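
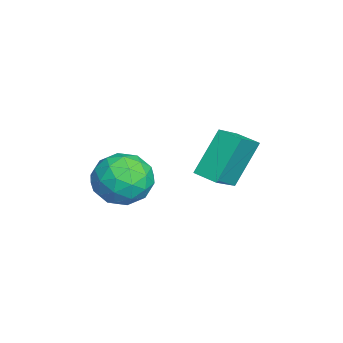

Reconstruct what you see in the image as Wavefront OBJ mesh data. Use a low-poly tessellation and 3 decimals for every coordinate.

v 0.341 3.834 -1.725
v 1.384 3.198 -0.944
v 0.921 4.627 -1.852
v 1.964 3.99 -1.072
v 1.116 2.99 -3.448
v 2.159 2.353 -2.668
v 1.696 3.782 -3.576
v 2.739 3.146 -2.795
v 2.386 0.14 -2.911
v 2.923 1.026 -2.373
v 3.717 -1.046 -2.287
v 4.254 -0.16 -1.749
v 3.221 -0.539 -1.359
v 2.399 0.193 -1.745
v 4.241 -0.213 -2.915
v 3.419 0.519 -3.301
v 4.07 0.807 -2.375
v 3.439 0.606 -1.414
v 3.201 -0.626 -3.246
v 2.57 -0.827 -2.285
v 2.538 0.687 -2.697
v 4.102 -0.707 -1.963
v 3.495 -0.93 -1.734
v 3.81 -0.409 -1.418
v 2.23 0.198 -2.328
v 2.545 0.718 -2.012
v 2.72 -0.202 -1.416
v 4.095 -0.738 -2.648
v 4.41 -0.218 -2.332
v 2.83 0.389 -3.242
v 3.145 0.91 -2.926
v 3.92 0.182 -3.244
v 3.527 1.079 -2.382
v 4.309 0.382 -2.015
v 4.302 0.351 -2.7
v 3.819 0.782 -2.927
v 3.157 0.961 -1.817
v 3.939 0.264 -1.45
v 3.332 0.041 -1.221
v 2.848 0.472 -1.448
v 3.831 0.832 -1.818
v 2.701 -0.284 -3.21
v 3.483 -0.981 -2.843
v 3.792 -0.492 -3.212
v 3.308 -0.061 -3.439
v 2.331 -0.402 -2.645
v 3.113 -1.099 -2.278
v 2.821 -0.802 -1.733
v 2.338 -0.371 -1.96
v 2.809 -0.852 -2.842
f 2 4 1
f 5 2 1
f 1 4 3
f 3 5 1
f 2 8 4
f 6 2 5
f 6 8 2
f 4 8 3
f 7 5 3
f 3 8 7
f 7 6 5
f 8 6 7
f 9 46 25
f 46 20 49
f 25 49 14
f 46 49 25
f 9 25 21
f 25 14 26
f 21 26 10
f 25 26 21
f 9 21 30
f 21 10 31
f 30 31 16
f 21 31 30
f 9 30 42
f 30 16 45
f 42 45 19
f 30 45 42
f 9 42 46
f 42 19 50
f 46 50 20
f 42 50 46
f 10 26 37
f 26 14 40
f 37 40 18
f 26 40 37
f 14 49 27
f 49 20 48
f 27 48 13
f 49 48 27
f 20 50 47
f 50 19 43
f 47 43 11
f 50 43 47
f 19 45 44
f 45 16 32
f 44 32 15
f 45 32 44
f 16 31 36
f 31 10 33
f 36 33 17
f 31 33 36
f 12 38 24
f 38 18 39
f 24 39 13
f 38 39 24
f 12 24 22
f 24 13 23
f 22 23 11
f 24 23 22
f 12 22 29
f 22 11 28
f 29 28 15
f 22 28 29
f 12 29 34
f 29 15 35
f 34 35 17
f 29 35 34
f 12 34 38
f 34 17 41
f 38 41 18
f 34 41 38
f 13 39 27
f 39 18 40
f 27 40 14
f 39 40 27
f 11 23 47
f 23 13 48
f 47 48 20
f 23 48 47
f 15 28 44
f 28 11 43
f 44 43 19
f 28 43 44
f 17 35 36
f 35 15 32
f 36 32 16
f 35 32 36
f 18 41 37
f 41 17 33
f 37 33 10
f 41 33 37



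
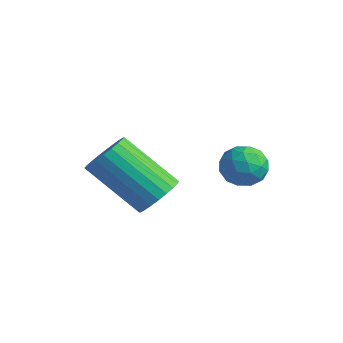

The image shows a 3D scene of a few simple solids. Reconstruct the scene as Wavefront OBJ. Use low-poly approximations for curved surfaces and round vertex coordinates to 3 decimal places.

v -2.263 0.007 -3.904
v -1.896 0.112 -3.337
v -1.504 -0.712 -4.263
v -1.137 -0.607 -3.696
v -1.736 -0.934 -3.66
v -2.205 -0.489 -3.438
v -1.195 -0.111 -4.162
v -1.664 0.334 -3.94
v -1.236 0.039 -3.497
v -1.57 -0.469 -3.186
v -1.83 -0.131 -4.414
v -2.164 -0.639 -4.103
v -2.146 0.123 -3.589
v -1.254 -0.723 -4.011
v -1.606 -0.915 -3.99
v -1.39 -0.853 -3.656
v -2.328 -0.231 -3.648
v -2.112 -0.169 -3.315
v -2.018 -0.784 -3.504
v -1.288 -0.431 -4.285
v -1.072 -0.369 -3.952
v -2.01 0.253 -3.944
v -1.794 0.315 -3.61
v -1.382 0.184 -4.096
v -1.542 0.141 -3.35
v -1.096 -0.281 -3.561
v -1.13 0.01 -3.835
v -1.406 0.272 -3.704
v -1.739 -0.157 -3.167
v -1.293 -0.58 -3.378
v -1.645 -0.772 -3.357
v -1.921 -0.511 -3.226
v -1.351 -0.2 -3.261
v -2.107 -0.02 -4.222
v -1.661 -0.443 -4.433
v -1.479 -0.089 -4.374
v -1.755 0.172 -4.243
v -2.304 -0.319 -4.039
v -1.858 -0.741 -4.25
v -1.994 -0.872 -3.896
v -2.27 -0.61 -3.765
v -2.049 -0.4 -4.339
v -2.348 -2.582 -4.294
v -1.844 -2.78 -3.866
v -3.168 -3.416 -2.599
v -3.672 -3.218 -3.026
v -1.886 -2.527 -3.784
v -3.21 -3.163 -2.517
v -1.999 -2.283 -3.779
v -3.323 -2.919 -2.512
v -2.165 -2.084 -3.852
v -3.489 -2.72 -2.585
v -2.359 -1.961 -3.993
v -3.683 -2.597 -2.726
v -2.551 -1.932 -4.18
v -3.875 -2.569 -2.912
v -2.712 -2.003 -4.383
v -4.036 -2.639 -3.116
v -2.818 -2.161 -4.573
v -4.142 -2.798 -3.306
v -2.852 -2.384 -4.721
v -4.176 -3.02 -3.454
v -2.81 -2.637 -4.803
v -4.134 -3.273 -3.536
v -2.697 -2.881 -4.808
v -4.021 -3.517 -3.541
v -2.531 -3.08 -4.735
v -3.855 -3.716 -3.468
v -2.337 -3.203 -4.594
v -3.661 -3.839 -3.327
v -2.145 -3.231 -4.408
v -3.469 -3.868 -3.14
v -1.984 -3.161 -4.204
v -3.308 -3.797 -2.937
v -1.878 -3.002 -4.014
v -3.202 -3.639 -2.747
f 1 38 17
f 38 12 41
f 17 41 6
f 38 41 17
f 1 17 13
f 17 6 18
f 13 18 2
f 17 18 13
f 1 13 22
f 13 2 23
f 22 23 8
f 13 23 22
f 1 22 34
f 22 8 37
f 34 37 11
f 22 37 34
f 1 34 38
f 34 11 42
f 38 42 12
f 34 42 38
f 2 18 29
f 18 6 32
f 29 32 10
f 18 32 29
f 6 41 19
f 41 12 40
f 19 40 5
f 41 40 19
f 12 42 39
f 42 11 35
f 39 35 3
f 42 35 39
f 11 37 36
f 37 8 24
f 36 24 7
f 37 24 36
f 8 23 28
f 23 2 25
f 28 25 9
f 23 25 28
f 4 30 16
f 30 10 31
f 16 31 5
f 30 31 16
f 4 16 14
f 16 5 15
f 14 15 3
f 16 15 14
f 4 14 21
f 14 3 20
f 21 20 7
f 14 20 21
f 4 21 26
f 21 7 27
f 26 27 9
f 21 27 26
f 4 26 30
f 26 9 33
f 30 33 10
f 26 33 30
f 5 31 19
f 31 10 32
f 19 32 6
f 31 32 19
f 3 15 39
f 15 5 40
f 39 40 12
f 15 40 39
f 7 20 36
f 20 3 35
f 36 35 11
f 20 35 36
f 9 27 28
f 27 7 24
f 28 24 8
f 27 24 28
f 10 33 29
f 33 9 25
f 29 25 2
f 33 25 29
f 44 43 47
f 44 47 45
f 45 47 48
f 45 48 46
f 47 43 49
f 47 49 48
f 48 49 50
f 48 50 46
f 49 43 51
f 49 51 50
f 50 51 52
f 50 52 46
f 51 43 53
f 51 53 52
f 52 53 54
f 52 54 46
f 53 43 55
f 53 55 54
f 54 55 56
f 54 56 46
f 55 43 57
f 55 57 56
f 56 57 58
f 56 58 46
f 57 43 59
f 57 59 58
f 58 59 60
f 58 60 46
f 59 43 61
f 59 61 60
f 60 61 62
f 60 62 46
f 61 43 63
f 61 63 62
f 62 63 64
f 62 64 46
f 63 43 65
f 63 65 64
f 64 65 66
f 64 66 46
f 65 43 67
f 65 67 66
f 66 67 68
f 66 68 46
f 67 43 69
f 67 69 68
f 68 69 70
f 68 70 46
f 69 43 71
f 69 71 70
f 70 71 72
f 70 72 46
f 71 43 73
f 71 73 72
f 72 73 74
f 72 74 46
f 73 43 75
f 73 75 74
f 74 75 76
f 74 76 46
f 75 43 44
f 75 44 76
f 76 44 45
f 76 45 46



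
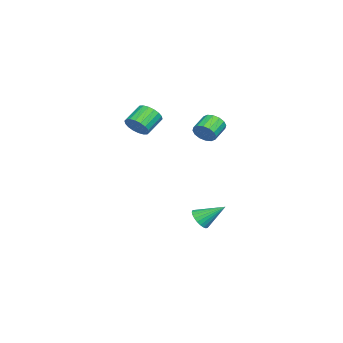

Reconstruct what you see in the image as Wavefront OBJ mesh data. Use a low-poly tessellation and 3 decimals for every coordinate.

v 2.751 -2.088 3.031
v 3.105 -2.371 3.701
v 2.104 -1.875 4.44
v 1.749 -1.592 3.769
v 3.246 -2.041 3.67
v 2.244 -1.545 4.409
v 3.288 -1.72 3.512
v 2.287 -1.223 4.251
v 3.224 -1.472 3.258
v 2.223 -0.975 3.997
v 3.066 -1.346 2.96
v 2.065 -0.849 3.699
v 2.846 -1.367 2.675
v 1.845 -0.87 3.414
v 2.607 -1.531 2.461
v 1.605 -1.034 3.2
v 2.396 -1.805 2.36
v 1.395 -1.309 3.099
v 2.256 -2.135 2.391
v 1.254 -1.639 3.13
v 2.213 -2.457 2.549
v 1.212 -1.96 3.288
v 2.277 -2.705 2.803
v 1.276 -2.208 3.542
v 2.435 -2.831 3.101
v 1.434 -2.334 3.84
v 2.655 -2.81 3.386
v 1.654 -2.313 4.125
v 2.895 -2.646 3.6
v 1.893 -2.149 4.339
v 1.588 1.442 2.43
v 1.792 1.096 3.051
v 0.776 1.432 3.572
v 0.572 1.778 2.95
v 1.928 1.453 3.087
v 0.912 1.788 3.607
v 1.973 1.806 2.946
v 0.957 2.142 3.467
v 1.915 2.062 2.667
v 0.899 2.398 3.188
v 1.769 2.152 2.325
v 0.753 2.488 2.845
v 1.574 2.052 2.01
v 0.558 2.387 2.531
v 1.384 1.788 1.808
v 0.368 2.124 2.329
v 1.248 1.432 1.773
v 0.232 1.767 2.293
v 1.203 1.078 1.913
v 0.187 1.414 2.434
v 1.261 0.822 2.192
v 0.245 1.158 2.713
v 1.407 0.732 2.535
v 0.391 1.068 3.055
v 1.602 0.833 2.849
v 0.586 1.168 3.37
v 1.412 1.175 -4.261
v 1.891 0.856 -3.764
v 1.268 2.585 -3.219
v 2.079 1.005 -3.939
v 2.166 1.179 -4.163
v 2.138 1.353 -4.401
v 1.999 1.499 -4.619
v 1.771 1.596 -4.782
v 1.489 1.629 -4.866
v 1.195 1.593 -4.857
v 0.934 1.493 -4.758
v 0.745 1.345 -4.584
v 0.659 1.17 -4.36
v 0.687 0.997 -4.121
v 0.825 0.85 -3.904
v 1.053 0.753 -3.741
v 1.336 0.72 -3.657
v 1.63 0.756 -3.665
f 2 1 5
f 2 5 3
f 3 5 6
f 3 6 4
f 5 1 7
f 5 7 6
f 6 7 8
f 6 8 4
f 7 1 9
f 7 9 8
f 8 9 10
f 8 10 4
f 9 1 11
f 9 11 10
f 10 11 12
f 10 12 4
f 11 1 13
f 11 13 12
f 12 13 14
f 12 14 4
f 13 1 15
f 13 15 14
f 14 15 16
f 14 16 4
f 15 1 17
f 15 17 16
f 16 17 18
f 16 18 4
f 17 1 19
f 17 19 18
f 18 19 20
f 18 20 4
f 19 1 21
f 19 21 20
f 20 21 22
f 20 22 4
f 21 1 23
f 21 23 22
f 22 23 24
f 22 24 4
f 23 1 25
f 23 25 24
f 24 25 26
f 24 26 4
f 25 1 27
f 25 27 26
f 26 27 28
f 26 28 4
f 27 1 29
f 27 29 28
f 28 29 30
f 28 30 4
f 29 1 2
f 29 2 30
f 30 2 3
f 30 3 4
f 32 31 35
f 32 35 33
f 33 35 36
f 33 36 34
f 35 31 37
f 35 37 36
f 36 37 38
f 36 38 34
f 37 31 39
f 37 39 38
f 38 39 40
f 38 40 34
f 39 31 41
f 39 41 40
f 40 41 42
f 40 42 34
f 41 31 43
f 41 43 42
f 42 43 44
f 42 44 34
f 43 31 45
f 43 45 44
f 44 45 46
f 44 46 34
f 45 31 47
f 45 47 46
f 46 47 48
f 46 48 34
f 47 31 49
f 47 49 48
f 48 49 50
f 48 50 34
f 49 31 51
f 49 51 50
f 50 51 52
f 50 52 34
f 51 31 53
f 51 53 52
f 52 53 54
f 52 54 34
f 53 31 55
f 53 55 54
f 54 55 56
f 54 56 34
f 55 31 32
f 55 32 56
f 56 32 33
f 56 33 34
f 58 57 60
f 58 60 59
f 60 57 61
f 60 61 59
f 61 57 62
f 61 62 59
f 62 57 63
f 62 63 59
f 63 57 64
f 63 64 59
f 64 57 65
f 64 65 59
f 65 57 66
f 65 66 59
f 66 57 67
f 66 67 59
f 67 57 68
f 67 68 59
f 68 57 69
f 68 69 59
f 69 57 70
f 69 70 59
f 70 57 71
f 70 71 59
f 71 57 72
f 71 72 59
f 72 57 73
f 72 73 59
f 73 57 74
f 73 74 59
f 74 57 58
f 74 58 59



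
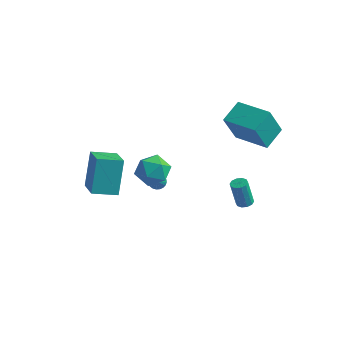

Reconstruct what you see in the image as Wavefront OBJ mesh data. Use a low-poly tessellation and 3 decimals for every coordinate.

v -3.333 -2.558 -1.479
v -3.622 -1.496 0.415
v -2.218 -1.701 -1.789
v -2.507 -0.639 0.105
v -2.113 -3.821 -0.585
v -2.402 -2.759 1.309
v -0.998 -2.964 -0.895
v -1.287 -1.902 0.999
v 3.378 2.832 -4.159
v 3.818 3.042 -4.048
v 3.461 2.959 -2.47
v 3.022 2.748 -2.581
v 3.61 3.268 -4.084
v 3.253 3.185 -2.506
v 3.314 3.327 -4.148
v 2.957 3.244 -2.57
v 3.042 3.197 -4.216
v 2.685 3.114 -2.638
v 2.899 2.927 -4.262
v 2.542 2.844 -2.685
v 2.939 2.621 -4.27
v 2.582 2.538 -2.692
v 3.147 2.395 -4.234
v 2.79 2.312 -2.656
v 3.443 2.336 -4.17
v 3.086 2.253 -2.592
v 3.715 2.466 -4.102
v 3.358 2.383 -2.524
v 3.858 2.736 -4.055
v 3.501 2.653 -2.478
v 2.97 2.367 1.582
v 2.605 1.631 3.405
v 3.121 3.694 2.147
v 2.756 2.958 3.971
v 5.004 2.022 1.849
v 4.639 1.286 3.673
v 5.155 3.349 2.415
v 4.79 2.613 4.238
v -0.309 -0.076 -0.222
v 0.338 -0.685 -0.783
v -0.518 -1.335 0.903
v 0.129 -1.944 0.342
v 0.507 -1.108 0.856
v 0.637 -0.33 0.161
v -0.817 -1.69 -0.041
v -0.687 -0.912 -0.736
v 0.025 -1.683 -0.671
v 0.843 -1.323 -0.117
v -1.023 -0.697 0.237
v -0.205 -0.337 0.791
v -0.847 0.723 -2.62
v -0.564 0.507 -2.971
v -0.173 -0.503 -1.32
v -0.443 0.644 -2.904
v -0.384 0.794 -2.793
v -0.395 0.933 -2.657
v -0.475 1.04 -2.515
v -0.612 1.098 -2.389
v -0.785 1.1 -2.298
v -0.967 1.044 -2.256
v -1.131 0.939 -2.27
v -1.252 0.801 -2.337
v -1.311 0.651 -2.447
v -1.299 0.513 -2.584
v -1.219 0.406 -2.726
v -1.082 0.347 -2.852
v -0.91 0.346 -2.943
v -0.727 0.402 -2.985
f 2 4 1
f 5 2 1
f 1 4 3
f 3 5 1
f 2 8 4
f 6 2 5
f 6 8 2
f 4 8 3
f 7 5 3
f 3 8 7
f 7 6 5
f 8 6 7
f 10 9 13
f 10 13 11
f 11 13 14
f 11 14 12
f 13 9 15
f 13 15 14
f 14 15 16
f 14 16 12
f 15 9 17
f 15 17 16
f 16 17 18
f 16 18 12
f 17 9 19
f 17 19 18
f 18 19 20
f 18 20 12
f 19 9 21
f 19 21 20
f 20 21 22
f 20 22 12
f 21 9 23
f 21 23 22
f 22 23 24
f 22 24 12
f 23 9 25
f 23 25 24
f 24 25 26
f 24 26 12
f 25 9 27
f 25 27 26
f 26 27 28
f 26 28 12
f 27 9 29
f 27 29 28
f 28 29 30
f 28 30 12
f 29 9 10
f 29 10 30
f 30 10 11
f 30 11 12
f 32 34 31
f 35 32 31
f 31 34 33
f 33 35 31
f 32 38 34
f 36 32 35
f 36 38 32
f 34 38 33
f 37 35 33
f 33 38 37
f 37 36 35
f 38 36 37
f 39 50 44
f 39 44 40
f 39 40 46
f 39 46 49
f 39 49 50
f 40 44 48
f 44 50 43
f 50 49 41
f 49 46 45
f 46 40 47
f 42 48 43
f 42 43 41
f 42 41 45
f 42 45 47
f 42 47 48
f 43 48 44
f 41 43 50
f 45 41 49
f 47 45 46
f 48 47 40
f 52 51 54
f 52 54 53
f 54 51 55
f 54 55 53
f 55 51 56
f 55 56 53
f 56 51 57
f 56 57 53
f 57 51 58
f 57 58 53
f 58 51 59
f 58 59 53
f 59 51 60
f 59 60 53
f 60 51 61
f 60 61 53
f 61 51 62
f 61 62 53
f 62 51 63
f 62 63 53
f 63 51 64
f 63 64 53
f 64 51 65
f 64 65 53
f 65 51 66
f 65 66 53
f 66 51 67
f 66 67 53
f 67 51 68
f 67 68 53
f 68 51 52
f 68 52 53



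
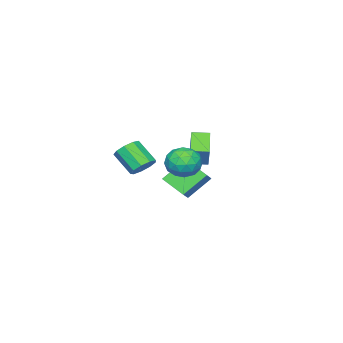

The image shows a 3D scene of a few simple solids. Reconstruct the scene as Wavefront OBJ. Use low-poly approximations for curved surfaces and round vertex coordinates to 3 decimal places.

v -3.819 -0.103 -0.539
v -3.163 0.441 0.827
v -4.441 0.766 -0.586
v -3.786 1.31 0.78
v -2.614 0.71 -1.44
v -1.959 1.254 -0.074
v -3.237 1.579 -1.487
v -2.581 2.123 -0.121
v 4.024 2.434 1.053
v 4.652 2.757 1.489
v 4.524 1.529 2.583
v 3.896 1.206 2.147
v 4.159 2.971 1.671
v 4.031 1.743 2.766
v 3.603 2.934 1.564
v 3.475 1.706 2.659
v 3.243 2.663 1.218
v 3.115 1.434 2.312
v 3.25 2.285 0.794
v 3.122 1.056 1.889
v 3.618 1.976 0.492
v 3.49 0.748 1.586
v 4.177 1.882 0.452
v 4.049 0.654 1.546
v 4.664 2.047 0.693
v 4.536 0.818 1.787
v 4.851 2.392 1.102
v 4.723 1.164 2.197
v -2.831 0.608 -1.476
v -1.879 0.962 -0.781
v -2.782 2.112 -2.309
v -1.831 2.466 -1.614
v -1.609 -0.146 -2.766
v -0.658 0.208 -2.071
v -1.561 1.358 -3.599
v -0.609 1.712 -2.904
v 1.014 3.74 0.581
v 1.311 3.249 -0.386
v 0.229 2.191 1.126
v 0.526 1.7 0.159
v 1.313 1.976 0.915
v 1.798 2.934 0.578
v -0.258 2.506 0.162
v 0.227 3.464 -0.175
v 0.526 2.487 -0.645
v 1.496 2.159 -0.18
v 0.044 3.281 0.92
v 1.014 2.953 1.385
v 1.231 3.631 0.049
v 0.309 1.809 0.691
v 0.771 1.972 1.135
v 0.946 1.683 0.566
v 1.517 3.445 0.616
v 1.692 3.156 0.048
v 1.693 2.408 0.812
v -0.152 2.284 0.692
v 0.023 1.995 0.124
v 0.594 3.757 0.174
v 0.769 3.468 -0.395
v -0.153 3.032 -0.072
v 0.944 2.894 -0.671
v 0.483 1.983 -0.351
v 0.022 2.457 -0.349
v 0.307 3.02 -0.547
v 1.515 2.701 -0.398
v 1.054 1.79 -0.077
v 1.516 1.953 0.367
v 1.801 2.516 0.169
v 1.053 2.253 -0.55
v 0.486 3.65 0.817
v 0.025 2.739 1.138
v -0.261 2.924 0.571
v 0.024 3.487 0.373
v 1.057 3.457 1.091
v 0.596 2.546 1.411
v 1.233 2.42 1.287
v 1.518 2.983 1.089
v 0.487 3.187 1.29
f 2 4 1
f 5 2 1
f 1 4 3
f 3 5 1
f 2 8 4
f 6 2 5
f 6 8 2
f 4 8 3
f 7 5 3
f 3 8 7
f 7 6 5
f 8 6 7
f 10 9 13
f 10 13 11
f 11 13 14
f 11 14 12
f 13 9 15
f 13 15 14
f 14 15 16
f 14 16 12
f 15 9 17
f 15 17 16
f 16 17 18
f 16 18 12
f 17 9 19
f 17 19 18
f 18 19 20
f 18 20 12
f 19 9 21
f 19 21 20
f 20 21 22
f 20 22 12
f 21 9 23
f 21 23 22
f 22 23 24
f 22 24 12
f 23 9 25
f 23 25 24
f 24 25 26
f 24 26 12
f 25 9 27
f 25 27 26
f 26 27 28
f 26 28 12
f 27 9 10
f 27 10 28
f 28 10 11
f 28 11 12
f 30 32 29
f 33 30 29
f 29 32 31
f 31 33 29
f 30 36 32
f 34 30 33
f 34 36 30
f 32 36 31
f 35 33 31
f 31 36 35
f 35 34 33
f 36 34 35
f 37 74 53
f 74 48 77
f 53 77 42
f 74 77 53
f 37 53 49
f 53 42 54
f 49 54 38
f 53 54 49
f 37 49 58
f 49 38 59
f 58 59 44
f 49 59 58
f 37 58 70
f 58 44 73
f 70 73 47
f 58 73 70
f 37 70 74
f 70 47 78
f 74 78 48
f 70 78 74
f 38 54 65
f 54 42 68
f 65 68 46
f 54 68 65
f 42 77 55
f 77 48 76
f 55 76 41
f 77 76 55
f 48 78 75
f 78 47 71
f 75 71 39
f 78 71 75
f 47 73 72
f 73 44 60
f 72 60 43
f 73 60 72
f 44 59 64
f 59 38 61
f 64 61 45
f 59 61 64
f 40 66 52
f 66 46 67
f 52 67 41
f 66 67 52
f 40 52 50
f 52 41 51
f 50 51 39
f 52 51 50
f 40 50 57
f 50 39 56
f 57 56 43
f 50 56 57
f 40 57 62
f 57 43 63
f 62 63 45
f 57 63 62
f 40 62 66
f 62 45 69
f 66 69 46
f 62 69 66
f 41 67 55
f 67 46 68
f 55 68 42
f 67 68 55
f 39 51 75
f 51 41 76
f 75 76 48
f 51 76 75
f 43 56 72
f 56 39 71
f 72 71 47
f 56 71 72
f 45 63 64
f 63 43 60
f 64 60 44
f 63 60 64
f 46 69 65
f 69 45 61
f 65 61 38
f 69 61 65



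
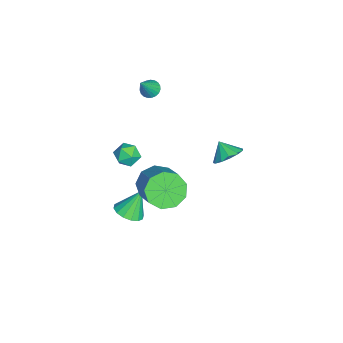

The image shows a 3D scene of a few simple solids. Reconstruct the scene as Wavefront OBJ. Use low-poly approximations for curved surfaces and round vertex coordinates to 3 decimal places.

v 2.949 -0.458 0.29
v 3.399 0.063 -0.542
v 4.962 0.659 0.678
v 4.511 0.138 1.51
v 2.943 0.516 -0.177
v 4.505 1.111 1.042
v 2.489 0.513 0.405
v 4.051 1.108 1.625
v 2.25 0.055 0.934
v 3.813 0.651 2.154
v 2.338 -0.642 1.162
v 3.901 -0.046 2.382
v 2.712 -1.253 0.981
v 4.275 -0.658 2.201
v 3.197 -1.492 0.477
v 4.759 -0.896 1.697
v 3.565 -1.247 -0.114
v 5.128 -0.651 1.106
v 3.645 -0.633 -0.517
v 5.208 -0.037 0.703
v -2.146 -1.284 2.979
v -1.729 -0.947 2.818
v -1.334 -1.696 4.221
v -1.858 -0.804 2.95
v -2.037 -0.745 3.087
v -2.235 -0.779 3.205
v -2.417 -0.9 3.284
v -2.553 -1.088 3.31
v -2.618 -1.309 3.279
v -2.602 -1.526 3.196
v -2.506 -1.701 3.076
v -2.349 -1.804 2.939
v -2.156 -1.817 2.809
v -1.962 -1.738 2.708
v -1.799 -1.58 2.654
v -1.697 -1.371 2.656
v -1.672 -1.147 2.714
v 1.628 -2.06 -3.778
v 2.267 -1.502 -3.825
v 1.172 -1.42 -2.362
v 1.928 -1.304 -4.024
v 1.509 -1.308 -4.157
v 1.121 -1.515 -4.188
v 0.87 -1.867 -4.11
v 0.821 -2.271 -3.943
v 0.989 -2.619 -3.731
v 1.328 -2.817 -3.533
v 1.747 -2.812 -3.4
v 2.135 -2.606 -3.368
v 2.386 -2.254 -3.447
v 2.435 -1.85 -3.614
v -0.25 2.872 -0.469
v 0.113 3.384 0.147
v -0.73 2.348 0.249
v -0.314 3.601 0.02
v -0.721 3.586 -0.263
v -0.978 3.344 -0.611
v -1.005 2.953 -0.914
v -0.791 2.535 -1.076
v -0.406 2.225 -1.045
v 0.029 2.12 -0.831
v 0.375 2.253 -0.502
v 0.523 2.583 -0.163
v 0.425 3.005 0.079
v 0.698 -1.466 0.072
v 1.177 -1.883 0.503
v 0.083 -2.497 -0.243
v 0.562 -2.914 0.188
v 0.064 -2.434 0.521
v 0.444 -1.797 0.716
v 0.816 -2.583 -0.456
v 1.196 -1.946 -0.261
v 1.249 -2.574 0.177
v 0.785 -2.481 0.781
v 0.475 -1.899 -0.521
v 0.011 -1.806 0.083
f 2 1 5
f 2 5 3
f 3 5 6
f 3 6 4
f 5 1 7
f 5 7 6
f 6 7 8
f 6 8 4
f 7 1 9
f 7 9 8
f 8 9 10
f 8 10 4
f 9 1 11
f 9 11 10
f 10 11 12
f 10 12 4
f 11 1 13
f 11 13 12
f 12 13 14
f 12 14 4
f 13 1 15
f 13 15 14
f 14 15 16
f 14 16 4
f 15 1 17
f 15 17 16
f 16 17 18
f 16 18 4
f 17 1 19
f 17 19 18
f 18 19 20
f 18 20 4
f 19 1 2
f 19 2 20
f 20 2 3
f 20 3 4
f 22 21 24
f 22 24 23
f 24 21 25
f 24 25 23
f 25 21 26
f 25 26 23
f 26 21 27
f 26 27 23
f 27 21 28
f 27 28 23
f 28 21 29
f 28 29 23
f 29 21 30
f 29 30 23
f 30 21 31
f 30 31 23
f 31 21 32
f 31 32 23
f 32 21 33
f 32 33 23
f 33 21 34
f 33 34 23
f 34 21 35
f 34 35 23
f 35 21 36
f 35 36 23
f 36 21 37
f 36 37 23
f 37 21 22
f 37 22 23
f 39 38 41
f 39 41 40
f 41 38 42
f 41 42 40
f 42 38 43
f 42 43 40
f 43 38 44
f 43 44 40
f 44 38 45
f 44 45 40
f 45 38 46
f 45 46 40
f 46 38 47
f 46 47 40
f 47 38 48
f 47 48 40
f 48 38 49
f 48 49 40
f 49 38 50
f 49 50 40
f 50 38 51
f 50 51 40
f 51 38 39
f 51 39 40
f 53 52 55
f 53 55 54
f 55 52 56
f 55 56 54
f 56 52 57
f 56 57 54
f 57 52 58
f 57 58 54
f 58 52 59
f 58 59 54
f 59 52 60
f 59 60 54
f 60 52 61
f 60 61 54
f 61 52 62
f 61 62 54
f 62 52 63
f 62 63 54
f 63 52 64
f 63 64 54
f 64 52 53
f 64 53 54
f 65 76 70
f 65 70 66
f 65 66 72
f 65 72 75
f 65 75 76
f 66 70 74
f 70 76 69
f 76 75 67
f 75 72 71
f 72 66 73
f 68 74 69
f 68 69 67
f 68 67 71
f 68 71 73
f 68 73 74
f 69 74 70
f 67 69 76
f 71 67 75
f 73 71 72
f 74 73 66



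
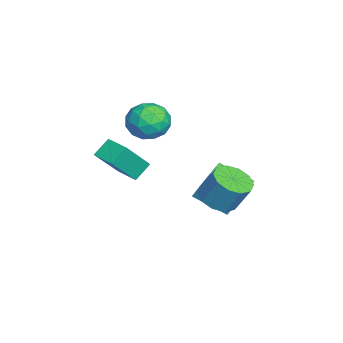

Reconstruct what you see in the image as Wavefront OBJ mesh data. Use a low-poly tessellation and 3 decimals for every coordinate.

v 0.933 -2.584 1.565
v 1.831 -3.611 3.2
v 1.919 -1.692 1.583
v 2.818 -2.719 3.219
v 1.522 -3.221 0.841
v 2.421 -4.248 2.477
v 2.509 -2.329 0.86
v 3.407 -3.356 2.495
v 1.758 1.456 -0.762
v 2.687 1.792 -1.117
v 2.991 2.52 0.367
v 2.062 2.184 0.722
v 2.245 2.248 -1.25
v 2.549 2.976 0.234
v 1.617 2.402 -1.196
v 1.921 3.129 0.287
v 1.042 2.194 -0.977
v 1.346 2.921 0.507
v 0.742 1.704 -0.675
v 1.045 2.432 0.808
v 0.829 1.12 -0.407
v 1.133 1.848 1.077
v 1.271 0.664 -0.274
v 1.575 1.392 1.21
v 1.899 0.511 -0.327
v 2.203 1.238 1.156
v 2.474 0.719 -0.547
v 2.778 1.446 0.937
v 2.775 1.208 -0.848
v 3.078 1.936 0.635
v -1.963 0.582 -2.283
v -1.571 1.475 -0.411
v -1.434 2.297 -3.211
v -1.041 3.189 -1.339
v -0.799 0.191 -2.341
v -0.406 1.083 -0.469
v -0.269 1.905 -3.269
v 0.123 2.798 -1.397
v 0.325 -0.802 3.249
v 1.122 -1.168 4.003
v -0.382 -2.532 3.157
v 0.415 -2.898 3.911
v -0.427 -2.186 4.26
v 0.01 -1.117 4.317
v 0.73 -2.583 2.843
v 1.167 -1.514 2.9
v 1.373 -2.268 3.752
v 0.657 -2.023 4.628
v 0.083 -1.677 2.532
v -0.633 -1.432 3.408
v 0.785 -0.833 3.634
v -0.045 -2.867 3.526
v -0.54 -2.449 3.731
v -0.072 -2.664 4.174
v 0.132 -0.803 3.818
v 0.6 -1.018 4.262
v -0.31 -1.617 4.412
v 0.14 -2.682 2.898
v 0.608 -2.897 3.342
v 0.812 -1.036 2.986
v 1.28 -1.251 3.429
v 1.05 -2.083 2.748
v 1.401 -1.695 3.93
v 0.986 -2.712 3.876
v 1.171 -2.527 3.248
v 1.428 -1.898 3.282
v 0.981 -1.551 4.444
v 0.566 -2.568 4.39
v 0.071 -2.149 4.595
v 0.327 -1.521 4.629
v 1.128 -2.198 4.297
v 0.174 -1.132 2.77
v -0.241 -2.149 2.716
v 0.413 -2.179 2.531
v 0.669 -1.551 2.565
v -0.246 -0.988 3.284
v -0.661 -2.005 3.23
v -0.688 -1.802 3.878
v -0.431 -1.173 3.912
v -0.388 -1.502 2.863
f 2 4 1
f 5 2 1
f 1 4 3
f 3 5 1
f 2 8 4
f 6 2 5
f 6 8 2
f 4 8 3
f 7 5 3
f 3 8 7
f 7 6 5
f 8 6 7
f 10 9 13
f 10 13 11
f 11 13 14
f 11 14 12
f 13 9 15
f 13 15 14
f 14 15 16
f 14 16 12
f 15 9 17
f 15 17 16
f 16 17 18
f 16 18 12
f 17 9 19
f 17 19 18
f 18 19 20
f 18 20 12
f 19 9 21
f 19 21 20
f 20 21 22
f 20 22 12
f 21 9 23
f 21 23 22
f 22 23 24
f 22 24 12
f 23 9 25
f 23 25 24
f 24 25 26
f 24 26 12
f 25 9 27
f 25 27 26
f 26 27 28
f 26 28 12
f 27 9 29
f 27 29 28
f 28 29 30
f 28 30 12
f 29 9 10
f 29 10 30
f 30 10 11
f 30 11 12
f 32 34 31
f 35 32 31
f 31 34 33
f 33 35 31
f 32 38 34
f 36 32 35
f 36 38 32
f 34 38 33
f 37 35 33
f 33 38 37
f 37 36 35
f 38 36 37
f 39 76 55
f 76 50 79
f 55 79 44
f 76 79 55
f 39 55 51
f 55 44 56
f 51 56 40
f 55 56 51
f 39 51 60
f 51 40 61
f 60 61 46
f 51 61 60
f 39 60 72
f 60 46 75
f 72 75 49
f 60 75 72
f 39 72 76
f 72 49 80
f 76 80 50
f 72 80 76
f 40 56 67
f 56 44 70
f 67 70 48
f 56 70 67
f 44 79 57
f 79 50 78
f 57 78 43
f 79 78 57
f 50 80 77
f 80 49 73
f 77 73 41
f 80 73 77
f 49 75 74
f 75 46 62
f 74 62 45
f 75 62 74
f 46 61 66
f 61 40 63
f 66 63 47
f 61 63 66
f 42 68 54
f 68 48 69
f 54 69 43
f 68 69 54
f 42 54 52
f 54 43 53
f 52 53 41
f 54 53 52
f 42 52 59
f 52 41 58
f 59 58 45
f 52 58 59
f 42 59 64
f 59 45 65
f 64 65 47
f 59 65 64
f 42 64 68
f 64 47 71
f 68 71 48
f 64 71 68
f 43 69 57
f 69 48 70
f 57 70 44
f 69 70 57
f 41 53 77
f 53 43 78
f 77 78 50
f 53 78 77
f 45 58 74
f 58 41 73
f 74 73 49
f 58 73 74
f 47 65 66
f 65 45 62
f 66 62 46
f 65 62 66
f 48 71 67
f 71 47 63
f 67 63 40
f 71 63 67



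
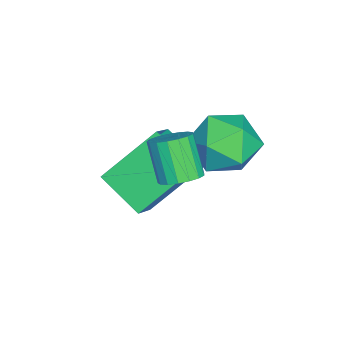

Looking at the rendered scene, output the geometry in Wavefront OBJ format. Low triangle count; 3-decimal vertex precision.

v -0.434 1.028 -2.643
v -1.043 -0.131 -1.976
v 0.317 0.935 -2.119
v -0.293 -0.225 -1.452
v 0.393 -0.215 -4.048
v -0.217 -1.375 -3.381
v 1.143 -0.309 -3.524
v 0.534 -1.468 -2.857
v 1.741 0.963 -1.235
v 2.147 0.551 -1.192
v 1.605 0.125 -0.161
v 1.199 0.537 -0.205
v 2.253 0.763 -1.049
v 1.711 0.338 -0.018
v 2.241 1.022 -0.948
v 1.699 0.597 0.083
v 2.115 1.267 -0.913
v 1.573 0.841 0.118
v 1.904 1.442 -0.952
v 1.361 1.017 0.079
v 1.655 1.507 -1.056
v 1.112 1.082 -0.025
v 1.425 1.448 -1.201
v 0.883 1.023 -0.17
v 1.269 1.277 -1.354
v 0.726 0.852 -0.323
v 1.22 1.035 -1.48
v 0.678 0.609 -0.449
v 1.291 0.776 -1.549
v 0.749 0.35 -0.519
v 1.465 0.559 -1.547
v 0.923 0.134 -0.516
v 1.702 0.435 -1.474
v 1.16 0.01 -0.443
v 1.948 0.432 -1.345
v 1.406 0.007 -0.314
v -0.577 2.488 -1.568
v -0.18 2.027 -0.737
v -0.56 1.033 -2.383
v -0.163 0.572 -1.552
v -1.134 0.916 -1.536
v -1.145 1.815 -1.032
v 0.405 1.245 -2.088
v 0.394 2.144 -1.584
v 0.427 1.258 -1.058
v -0.524 1.055 -0.717
v -0.216 2.005 -2.403
v -1.167 1.802 -2.062
f 2 4 1
f 5 2 1
f 1 4 3
f 3 5 1
f 2 8 4
f 6 2 5
f 6 8 2
f 4 8 3
f 7 5 3
f 3 8 7
f 7 6 5
f 8 6 7
f 10 9 13
f 10 13 11
f 11 13 14
f 11 14 12
f 13 9 15
f 13 15 14
f 14 15 16
f 14 16 12
f 15 9 17
f 15 17 16
f 16 17 18
f 16 18 12
f 17 9 19
f 17 19 18
f 18 19 20
f 18 20 12
f 19 9 21
f 19 21 20
f 20 21 22
f 20 22 12
f 21 9 23
f 21 23 22
f 22 23 24
f 22 24 12
f 23 9 25
f 23 25 24
f 24 25 26
f 24 26 12
f 25 9 27
f 25 27 26
f 26 27 28
f 26 28 12
f 27 9 29
f 27 29 28
f 28 29 30
f 28 30 12
f 29 9 31
f 29 31 30
f 30 31 32
f 30 32 12
f 31 9 33
f 31 33 32
f 32 33 34
f 32 34 12
f 33 9 35
f 33 35 34
f 34 35 36
f 34 36 12
f 35 9 10
f 35 10 36
f 36 10 11
f 36 11 12
f 37 48 42
f 37 42 38
f 37 38 44
f 37 44 47
f 37 47 48
f 38 42 46
f 42 48 41
f 48 47 39
f 47 44 43
f 44 38 45
f 40 46 41
f 40 41 39
f 40 39 43
f 40 43 45
f 40 45 46
f 41 46 42
f 39 41 48
f 43 39 47
f 45 43 44
f 46 45 38



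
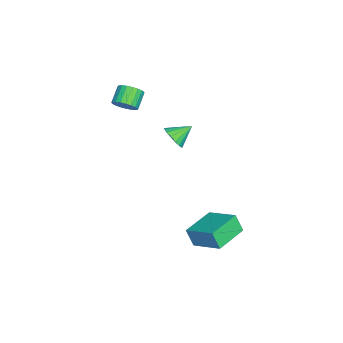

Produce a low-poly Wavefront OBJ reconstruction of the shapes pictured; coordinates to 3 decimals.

v 0.899 0.234 2.016
v 1.212 -0.04 2.664
v 0.321 1.106 2.664
v 1.456 0.209 2.547
v 1.573 0.464 2.308
v 1.536 0.667 2.002
v 1.352 0.77 1.699
v 1.065 0.75 1.469
v 0.739 0.612 1.365
v 0.45 0.388 1.409
v 0.264 0.128 1.593
v 0.223 -0.107 1.874
v 0.337 -0.265 2.187
v 0.58 -0.308 2.461
v 0.895 -0.226 2.633
v 2.051 2.81 -3.923
v 1.887 2.369 -2.907
v 2.878 4.336 -3.128
v 2.715 3.896 -2.112
v 3.785 1.924 -4.028
v 3.622 1.484 -3.012
v 4.613 3.451 -3.233
v 4.449 3.01 -2.217
v -0.045 -2.539 3.387
v 0.375 -2.657 3.972
v -0.514 -2.518 4.638
v -0.935 -2.401 4.053
v 0.397 -2.356 3.938
v -0.493 -2.217 4.605
v 0.342 -2.087 3.809
v -0.548 -1.948 4.476
v 0.22 -1.896 3.607
v -0.669 -1.757 4.273
v 0.052 -1.816 3.367
v -0.837 -1.678 4.033
v -0.132 -1.862 3.13
v -1.021 -1.723 3.797
v -0.302 -2.024 2.938
v -1.191 -1.885 3.604
v -0.427 -2.276 2.823
v -1.316 -2.137 3.489
v -0.486 -2.573 2.806
v -1.375 -2.434 3.472
v -0.469 -2.864 2.889
v -1.358 -2.726 3.556
v -0.379 -3.1 3.058
v -1.268 -2.961 3.725
v -0.231 -3.238 3.284
v -1.12 -3.099 3.951
v -0.051 -3.255 3.528
v -0.94 -3.117 4.195
v 0.13 -3.149 3.748
v -0.759 -3.011 4.414
v 0.281 -2.938 3.904
v -0.609 -2.799 4.571
f 2 1 4
f 2 4 3
f 4 1 5
f 4 5 3
f 5 1 6
f 5 6 3
f 6 1 7
f 6 7 3
f 7 1 8
f 7 8 3
f 8 1 9
f 8 9 3
f 9 1 10
f 9 10 3
f 10 1 11
f 10 11 3
f 11 1 12
f 11 12 3
f 12 1 13
f 12 13 3
f 13 1 14
f 13 14 3
f 14 1 15
f 14 15 3
f 15 1 2
f 15 2 3
f 17 19 16
f 20 17 16
f 16 19 18
f 18 20 16
f 17 23 19
f 21 17 20
f 21 23 17
f 19 23 18
f 22 20 18
f 18 23 22
f 22 21 20
f 23 21 22
f 25 24 28
f 25 28 26
f 26 28 29
f 26 29 27
f 28 24 30
f 28 30 29
f 29 30 31
f 29 31 27
f 30 24 32
f 30 32 31
f 31 32 33
f 31 33 27
f 32 24 34
f 32 34 33
f 33 34 35
f 33 35 27
f 34 24 36
f 34 36 35
f 35 36 37
f 35 37 27
f 36 24 38
f 36 38 37
f 37 38 39
f 37 39 27
f 38 24 40
f 38 40 39
f 39 40 41
f 39 41 27
f 40 24 42
f 40 42 41
f 41 42 43
f 41 43 27
f 42 24 44
f 42 44 43
f 43 44 45
f 43 45 27
f 44 24 46
f 44 46 45
f 45 46 47
f 45 47 27
f 46 24 48
f 46 48 47
f 47 48 49
f 47 49 27
f 48 24 50
f 48 50 49
f 49 50 51
f 49 51 27
f 50 24 52
f 50 52 51
f 51 52 53
f 51 53 27
f 52 24 54
f 52 54 53
f 53 54 55
f 53 55 27
f 54 24 25
f 54 25 55
f 55 25 26
f 55 26 27



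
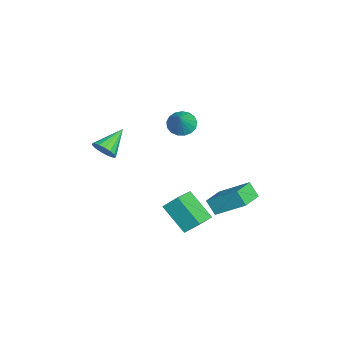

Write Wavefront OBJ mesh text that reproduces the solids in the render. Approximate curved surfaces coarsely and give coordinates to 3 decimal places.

v -0.553 -0.605 -3.043
v -0.407 0.15 -2.229
v -1.688 0.021 -3.42
v -1.542 0.776 -2.606
v 0.462 0.504 -4.254
v 0.608 1.259 -3.44
v -0.673 1.13 -4.631
v -0.527 1.885 -3.817
v -1.881 1.583 -3.598
v -1.285 3.122 -2.383
v -3.132 2.256 -3.836
v -2.536 3.795 -2.621
v -1.484 2.045 -4.379
v -0.888 3.584 -3.164
v -2.735 2.718 -4.617
v -2.139 4.257 -3.402
v -1.574 0.342 2.516
v -1.174 -0.181 2.117
v -0.666 0.238 3.564
v -1.023 0.14 2.018
v -0.998 0.508 2.033
v -1.105 0.837 2.159
v -1.319 1.053 2.367
v -1.592 1.107 2.609
v -1.861 0.985 2.829
v -2.064 0.716 2.979
v -2.155 0.361 3.022
v -2.112 0.002 2.949
v -1.947 -0.279 2.778
v -1.696 -0.417 2.546
v -1.417 -0.382 2.308
v -1.346 -3.533 0.599
v -1.046 -3.75 1.228
v -2.454 -2.627 1.441
v -0.87 -3.459 1.147
v -0.803 -3.185 0.941
v -0.86 -2.991 0.656
v -1.029 -2.921 0.359
v -1.27 -2.99 0.116
v -1.529 -3.184 -0.016
v -1.746 -3.458 -0.007
v -1.871 -3.749 0.141
v -1.876 -3.99 0.393
v -1.76 -4.127 0.693
v -1.549 -4.127 0.971
v -1.291 -3.991 1.164
f 2 4 1
f 5 2 1
f 1 4 3
f 3 5 1
f 2 8 4
f 6 2 5
f 6 8 2
f 4 8 3
f 7 5 3
f 3 8 7
f 7 6 5
f 8 6 7
f 10 12 9
f 13 10 9
f 9 12 11
f 11 13 9
f 10 16 12
f 14 10 13
f 14 16 10
f 12 16 11
f 15 13 11
f 11 16 15
f 15 14 13
f 16 14 15
f 18 17 20
f 18 20 19
f 20 17 21
f 20 21 19
f 21 17 22
f 21 22 19
f 22 17 23
f 22 23 19
f 23 17 24
f 23 24 19
f 24 17 25
f 24 25 19
f 25 17 26
f 25 26 19
f 26 17 27
f 26 27 19
f 27 17 28
f 27 28 19
f 28 17 29
f 28 29 19
f 29 17 30
f 29 30 19
f 30 17 31
f 30 31 19
f 31 17 18
f 31 18 19
f 33 32 35
f 33 35 34
f 35 32 36
f 35 36 34
f 36 32 37
f 36 37 34
f 37 32 38
f 37 38 34
f 38 32 39
f 38 39 34
f 39 32 40
f 39 40 34
f 40 32 41
f 40 41 34
f 41 32 42
f 41 42 34
f 42 32 43
f 42 43 34
f 43 32 44
f 43 44 34
f 44 32 45
f 44 45 34
f 45 32 46
f 45 46 34
f 46 32 33
f 46 33 34



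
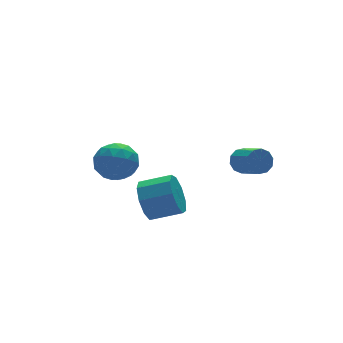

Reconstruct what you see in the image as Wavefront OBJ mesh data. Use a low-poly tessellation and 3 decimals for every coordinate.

v -2.74 2.659 -3.423
v -2.089 1.77 -3.198
v -4.211 1.71 -2.922
v -3.56 0.821 -2.697
v -3.501 1.739 -2.049
v -2.592 2.325 -2.359
v -3.708 1.155 -3.761
v -2.799 1.741 -4.071
v -2.687 0.84 -3.407
v -2.559 1.201 -2.349
v -3.741 2.279 -3.771
v -3.613 2.64 -2.713
v -2.286 2.298 -3.355
v -4.014 1.182 -2.765
v -3.98 1.722 -2.384
v -3.597 1.199 -2.252
v -2.581 2.624 -2.861
v -2.199 2.102 -2.729
v -3.028 2.083 -2.054
v -4.101 1.378 -3.391
v -3.719 0.856 -3.259
v -2.703 2.281 -3.868
v -2.32 1.758 -3.736
v -3.272 1.397 -4.066
v -2.255 1.228 -3.345
v -3.119 0.67 -3.051
v -3.206 0.867 -3.676
v -2.672 1.212 -3.858
v -2.179 1.441 -2.724
v -3.043 0.883 -2.429
v -3.009 1.422 -2.048
v -2.475 1.767 -2.23
v -2.531 0.894 -2.846
v -3.257 2.597 -3.691
v -4.121 2.039 -3.396
v -3.825 1.713 -3.89
v -3.291 2.058 -4.072
v -3.181 2.81 -3.069
v -4.045 2.252 -2.775
v -3.628 2.268 -2.262
v -3.094 2.613 -2.444
v -3.769 2.586 -3.274
v 1.017 -2.396 -1.997
v 1.272 -2.078 -1.441
v 1.378 -3.346 -0.766
v 1.123 -3.664 -1.323
v 0.847 -2.093 -1.401
v 0.954 -3.361 -0.726
v 0.488 -2.224 -1.59
v 0.594 -3.491 -0.915
v 0.33 -2.42 -1.934
v 0.437 -3.688 -1.259
v 0.435 -2.607 -2.302
v 0.541 -3.875 -1.627
v 0.762 -2.714 -2.554
v 0.868 -3.982 -1.879
v 1.186 -2.699 -2.594
v 1.293 -3.967 -1.919
v 1.546 -2.569 -2.405
v 1.652 -3.836 -1.73
v 1.703 -2.372 -2.061
v 1.81 -3.64 -1.386
v 1.599 -2.185 -1.693
v 1.705 -3.453 -1.018
v -4.275 -2.997 -2.429
v -3.721 -2.675 -3.26
v -2.53 -3.441 -2.763
v -3.085 -3.763 -1.931
v -3.646 -2.208 -2.719
v -2.456 -2.974 -2.222
v -3.866 -2.111 -2.043
v -2.676 -2.876 -1.546
v -4.277 -2.428 -1.547
v -3.087 -3.193 -1.049
v -4.687 -3.011 -1.463
v -3.497 -3.777 -0.966
v -4.905 -3.588 -1.831
v -3.715 -4.354 -1.334
v -4.828 -3.889 -2.479
v -3.637 -4.654 -1.982
v -4.492 -3.772 -3.103
v -3.302 -4.538 -2.606
v -4.055 -3.293 -3.412
v -2.864 -4.059 -2.915
f 1 38 17
f 38 12 41
f 17 41 6
f 38 41 17
f 1 17 13
f 17 6 18
f 13 18 2
f 17 18 13
f 1 13 22
f 13 2 23
f 22 23 8
f 13 23 22
f 1 22 34
f 22 8 37
f 34 37 11
f 22 37 34
f 1 34 38
f 34 11 42
f 38 42 12
f 34 42 38
f 2 18 29
f 18 6 32
f 29 32 10
f 18 32 29
f 6 41 19
f 41 12 40
f 19 40 5
f 41 40 19
f 12 42 39
f 42 11 35
f 39 35 3
f 42 35 39
f 11 37 36
f 37 8 24
f 36 24 7
f 37 24 36
f 8 23 28
f 23 2 25
f 28 25 9
f 23 25 28
f 4 30 16
f 30 10 31
f 16 31 5
f 30 31 16
f 4 16 14
f 16 5 15
f 14 15 3
f 16 15 14
f 4 14 21
f 14 3 20
f 21 20 7
f 14 20 21
f 4 21 26
f 21 7 27
f 26 27 9
f 21 27 26
f 4 26 30
f 26 9 33
f 30 33 10
f 26 33 30
f 5 31 19
f 31 10 32
f 19 32 6
f 31 32 19
f 3 15 39
f 15 5 40
f 39 40 12
f 15 40 39
f 7 20 36
f 20 3 35
f 36 35 11
f 20 35 36
f 9 27 28
f 27 7 24
f 28 24 8
f 27 24 28
f 10 33 29
f 33 9 25
f 29 25 2
f 33 25 29
f 44 43 47
f 44 47 45
f 45 47 48
f 45 48 46
f 47 43 49
f 47 49 48
f 48 49 50
f 48 50 46
f 49 43 51
f 49 51 50
f 50 51 52
f 50 52 46
f 51 43 53
f 51 53 52
f 52 53 54
f 52 54 46
f 53 43 55
f 53 55 54
f 54 55 56
f 54 56 46
f 55 43 57
f 55 57 56
f 56 57 58
f 56 58 46
f 57 43 59
f 57 59 58
f 58 59 60
f 58 60 46
f 59 43 61
f 59 61 60
f 60 61 62
f 60 62 46
f 61 43 63
f 61 63 62
f 62 63 64
f 62 64 46
f 63 43 44
f 63 44 64
f 64 44 45
f 64 45 46
f 66 65 69
f 66 69 67
f 67 69 70
f 67 70 68
f 69 65 71
f 69 71 70
f 70 71 72
f 70 72 68
f 71 65 73
f 71 73 72
f 72 73 74
f 72 74 68
f 73 65 75
f 73 75 74
f 74 75 76
f 74 76 68
f 75 65 77
f 75 77 76
f 76 77 78
f 76 78 68
f 77 65 79
f 77 79 78
f 78 79 80
f 78 80 68
f 79 65 81
f 79 81 80
f 80 81 82
f 80 82 68
f 81 65 83
f 81 83 82
f 82 83 84
f 82 84 68
f 83 65 66
f 83 66 84
f 84 66 67
f 84 67 68



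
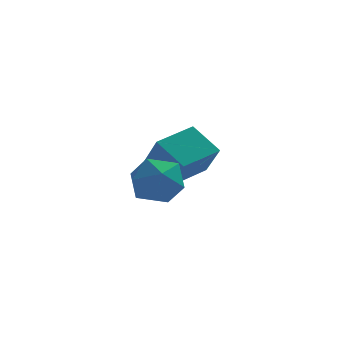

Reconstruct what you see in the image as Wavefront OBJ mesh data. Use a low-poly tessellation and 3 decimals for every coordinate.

v -0.601 -0.371 2.732
v 0.505 0.089 3.094
v 0.315 -2.049 2.066
v 1.421 -1.589 2.428
v 0.572 -1.926 3.284
v 0.006 -0.889 3.696
v 0.814 -1.071 1.464
v 0.248 -0.034 1.876
v 1.379 -0.344 2.311
v 1.23 -0.872 3.436
v -0.41 -1.088 1.724
v -0.559 -1.616 2.849
v 1.503 1.305 2.492
v 0.46 2.219 3.526
v 1.016 2.41 1.025
v -0.027 3.324 2.059
v 3.007 2.536 2.921
v 1.964 3.45 3.955
v 2.52 3.641 1.454
v 1.477 4.555 2.488
f 1 12 6
f 1 6 2
f 1 2 8
f 1 8 11
f 1 11 12
f 2 6 10
f 6 12 5
f 12 11 3
f 11 8 7
f 8 2 9
f 4 10 5
f 4 5 3
f 4 3 7
f 4 7 9
f 4 9 10
f 5 10 6
f 3 5 12
f 7 3 11
f 9 7 8
f 10 9 2
f 14 16 13
f 17 14 13
f 13 16 15
f 15 17 13
f 14 20 16
f 18 14 17
f 18 20 14
f 16 20 15
f 19 17 15
f 15 20 19
f 19 18 17
f 20 18 19



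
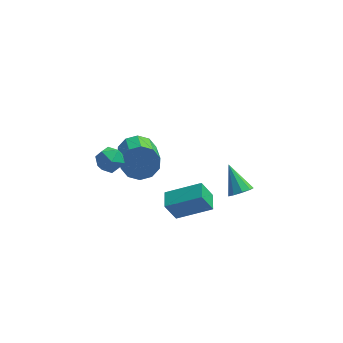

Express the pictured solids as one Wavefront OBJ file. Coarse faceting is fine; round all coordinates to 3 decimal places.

v 3.127 -3.007 1.457
v 3.622 -2.579 1.316
v 2.513 -1.933 2.563
v 3.264 -2.501 1.041
v 2.842 -2.66 0.961
v 2.553 -2.982 1.113
v 2.533 -3.316 1.426
v 2.791 -3.505 1.754
v 3.207 -3.462 1.943
v 3.585 -3.206 1.905
v 3.749 -2.857 1.657
v -0.021 -2.856 -1.147
v -0.584 -2.961 -0.002
v -0.057 -1.859 -1.074
v -0.62 -1.964 0.071
v 1.8 -2.856 -0.251
v 1.237 -2.961 0.894
v 1.764 -1.859 -0.178
v 1.201 -1.964 0.967
v -2.379 4.534 -3.672
v -1.734 5.028 -2.959
v -1.436 3.219 -1.976
v -2.081 2.726 -2.688
v -2.358 5.053 -2.724
v -2.06 3.244 -1.741
v -2.99 4.88 -2.851
v -2.692 3.071 -1.868
v -3.389 4.575 -3.291
v -3.091 2.766 -2.308
v -3.402 4.254 -3.876
v -3.104 2.446 -2.893
v -3.024 4.041 -4.384
v -2.726 2.232 -3.401
v -2.4 4.016 -4.619
v -2.102 2.207 -3.636
v -1.768 4.189 -4.492
v -1.47 2.38 -3.509
v -1.369 4.494 -4.052
v -1.071 2.685 -3.069
v -1.356 4.814 -3.467
v -1.058 3.006 -2.484
v -3.44 -1.046 1.905
v -2.733 -1.106 2.337
v -3.887 -2.174 2.483
v -3.18 -2.234 2.915
v -3.721 -1.626 3.084
v -3.444 -0.929 2.728
v -3.176 -2.351 2.092
v -2.899 -1.654 1.736
v -2.57 -1.912 2.453
v -2.907 -1.464 3.066
v -3.713 -1.816 1.754
v -4.05 -1.368 2.367
f 2 1 4
f 2 4 3
f 4 1 5
f 4 5 3
f 5 1 6
f 5 6 3
f 6 1 7
f 6 7 3
f 7 1 8
f 7 8 3
f 8 1 9
f 8 9 3
f 9 1 10
f 9 10 3
f 10 1 11
f 10 11 3
f 11 1 2
f 11 2 3
f 13 15 12
f 16 13 12
f 12 15 14
f 14 16 12
f 13 19 15
f 17 13 16
f 17 19 13
f 15 19 14
f 18 16 14
f 14 19 18
f 18 17 16
f 19 17 18
f 21 20 24
f 21 24 22
f 22 24 25
f 22 25 23
f 24 20 26
f 24 26 25
f 25 26 27
f 25 27 23
f 26 20 28
f 26 28 27
f 27 28 29
f 27 29 23
f 28 20 30
f 28 30 29
f 29 30 31
f 29 31 23
f 30 20 32
f 30 32 31
f 31 32 33
f 31 33 23
f 32 20 34
f 32 34 33
f 33 34 35
f 33 35 23
f 34 20 36
f 34 36 35
f 35 36 37
f 35 37 23
f 36 20 38
f 36 38 37
f 37 38 39
f 37 39 23
f 38 20 40
f 38 40 39
f 39 40 41
f 39 41 23
f 40 20 21
f 40 21 41
f 41 21 22
f 41 22 23
f 42 53 47
f 42 47 43
f 42 43 49
f 42 49 52
f 42 52 53
f 43 47 51
f 47 53 46
f 53 52 44
f 52 49 48
f 49 43 50
f 45 51 46
f 45 46 44
f 45 44 48
f 45 48 50
f 45 50 51
f 46 51 47
f 44 46 53
f 48 44 52
f 50 48 49
f 51 50 43



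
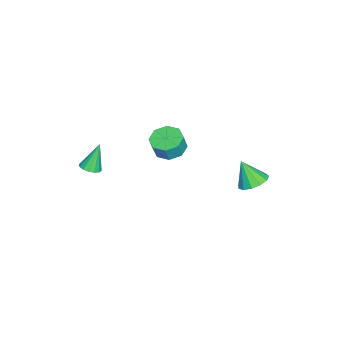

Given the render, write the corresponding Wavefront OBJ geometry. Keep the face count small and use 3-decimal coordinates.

v -1.304 -0.77 0.239
v -0.79 0.062 0.173
v -0.462 -0.059 1.216
v -0.976 -0.89 1.281
v -1.493 0.177 0.408
v -1.165 0.056 1.451
v -2.085 -0.262 0.543
v -1.757 -0.383 1.586
v -2.22 -0.999 0.5
v -1.892 -1.12 1.543
v -1.818 -1.601 0.304
v -1.49 -1.722 1.347
v -1.115 -1.716 0.069
v -0.787 -1.837 1.112
v -0.523 -1.277 -0.066
v -0.195 -1.398 0.977
v -0.388 -0.54 -0.023
v -0.06 -0.661 1.02
v 3.553 -3.691 1.862
v 4.03 -3.288 1.947
v 2.967 -3.329 3.438
v 3.79 -3.109 1.817
v 3.487 -3.086 1.699
v 3.202 -3.225 1.624
v 3.01 -3.488 1.614
v 2.964 -3.806 1.67
v 3.076 -4.093 1.777
v 3.315 -4.273 1.907
v 3.618 -4.296 2.025
v 3.904 -4.157 2.099
v 4.095 -3.893 2.11
v 4.141 -3.575 2.054
v -1.53 3.965 -1.755
v -0.629 4.111 -1.532
v -1.75 3.175 -0.345
v -0.899 4.525 -1.342
v -1.369 4.762 -1.283
v -1.89 4.745 -1.374
v -2.298 4.48 -1.585
v -2.461 4.052 -1.851
v -2.329 3.596 -2.085
v -1.943 3.257 -2.215
v -1.427 3.143 -2.199
v -0.943 3.289 -2.041
v -0.645 3.65 -1.793
f 2 1 5
f 2 5 3
f 3 5 6
f 3 6 4
f 5 1 7
f 5 7 6
f 6 7 8
f 6 8 4
f 7 1 9
f 7 9 8
f 8 9 10
f 8 10 4
f 9 1 11
f 9 11 10
f 10 11 12
f 10 12 4
f 11 1 13
f 11 13 12
f 12 13 14
f 12 14 4
f 13 1 15
f 13 15 14
f 14 15 16
f 14 16 4
f 15 1 17
f 15 17 16
f 16 17 18
f 16 18 4
f 17 1 2
f 17 2 18
f 18 2 3
f 18 3 4
f 20 19 22
f 20 22 21
f 22 19 23
f 22 23 21
f 23 19 24
f 23 24 21
f 24 19 25
f 24 25 21
f 25 19 26
f 25 26 21
f 26 19 27
f 26 27 21
f 27 19 28
f 27 28 21
f 28 19 29
f 28 29 21
f 29 19 30
f 29 30 21
f 30 19 31
f 30 31 21
f 31 19 32
f 31 32 21
f 32 19 20
f 32 20 21
f 34 33 36
f 34 36 35
f 36 33 37
f 36 37 35
f 37 33 38
f 37 38 35
f 38 33 39
f 38 39 35
f 39 33 40
f 39 40 35
f 40 33 41
f 40 41 35
f 41 33 42
f 41 42 35
f 42 33 43
f 42 43 35
f 43 33 44
f 43 44 35
f 44 33 45
f 44 45 35
f 45 33 34
f 45 34 35



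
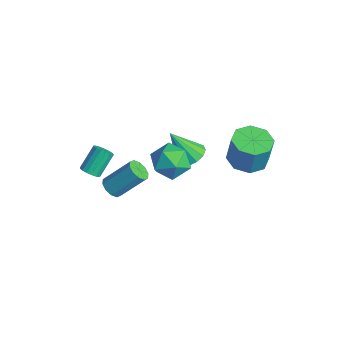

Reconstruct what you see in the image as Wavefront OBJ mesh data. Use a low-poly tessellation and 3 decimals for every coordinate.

v -1.424 0.682 -0.279
v -0.798 0.217 -0.295
v -1.996 -0.142 1.299
v -0.681 0.574 -0.066
v -0.8 0.965 0.095
v -1.117 1.266 0.137
v -1.532 1.382 0.047
v -1.912 1.276 -0.146
v -2.137 0.981 -0.382
v -2.135 0.591 -0.585
v -1.908 0.23 -0.691
v -1.527 0.013 -0.666
v -1.113 0.008 -0.518
v -1.827 -4.325 0.467
v -1.323 -4.255 0.574
v -1.649 -3.384 1.539
v -2.153 -3.455 1.433
v -1.372 -4.082 0.401
v -1.698 -3.211 1.367
v -1.526 -3.965 0.244
v -1.851 -3.094 1.209
v -1.748 -3.931 0.138
v -2.074 -3.06 1.103
v -1.989 -3.987 0.107
v -2.314 -3.116 1.073
v -2.192 -4.12 0.159
v -2.518 -3.25 1.124
v -2.312 -4.301 0.282
v -2.638 -3.43 1.247
v -2.321 -4.487 0.447
v -2.647 -3.616 1.412
v -2.217 -4.636 0.616
v -2.542 -3.765 1.582
v -2.023 -4.714 0.752
v -2.349 -3.843 1.717
v -1.785 -4.703 0.822
v -2.11 -3.832 1.788
v -1.556 -4.605 0.812
v -1.881 -3.735 1.777
v -1.389 -4.444 0.722
v -1.715 -3.573 1.687
v -1.665 -3.327 -1.055
v -1.38 -3.778 -0.758
v -0.871 -2.624 0.511
v -1.155 -2.173 0.215
v -1.134 -3.623 -0.998
v -0.625 -2.468 0.271
v -1.091 -3.355 -1.26
v -0.581 -2.2 0.009
v -1.267 -3.076 -1.443
v -0.757 -1.922 -0.174
v -1.595 -2.894 -1.478
v -1.085 -1.739 -0.209
v -1.949 -2.876 -1.351
v -1.44 -1.722 -0.082
v -2.195 -3.032 -1.111
v -1.686 -1.877 0.158
v -2.239 -3.3 -0.849
v -1.729 -2.145 0.42
v -2.063 -3.578 -0.666
v -1.553 -2.424 0.603
v -1.735 -3.761 -0.631
v -1.225 -2.606 0.638
v 1.697 1.851 1.761
v 2.593 2.21 1.593
v 2.839 2.308 3.11
v 1.943 1.949 3.279
v 2.073 2.749 1.643
v 2.319 2.846 3.16
v 1.332 2.761 1.762
v 1.579 2.858 3.279
v 0.805 2.241 1.881
v 1.052 2.338 3.398
v 0.801 1.492 1.93
v 1.047 1.59 3.447
v 1.321 0.954 1.88
v 1.567 1.051 3.397
v 2.061 0.942 1.761
v 2.308 1.039 3.278
v 2.588 1.462 1.642
v 2.835 1.559 3.159
v -0.635 -0.905 2.157
v -0.182 -0.25 1.486
v 0.362 -2.15 1.614
v 0.815 -1.495 0.943
v 0.97 -1.382 1.966
v 0.354 -0.612 2.302
v -0.174 -1.788 0.798
v -0.79 -1.018 1.134
v 0.103 -0.796 0.646
v 0.81 -0.545 1.368
v -0.63 -1.855 1.732
v 0.077 -1.604 2.454
f 2 1 4
f 2 4 3
f 4 1 5
f 4 5 3
f 5 1 6
f 5 6 3
f 6 1 7
f 6 7 3
f 7 1 8
f 7 8 3
f 8 1 9
f 8 9 3
f 9 1 10
f 9 10 3
f 10 1 11
f 10 11 3
f 11 1 12
f 11 12 3
f 12 1 13
f 12 13 3
f 13 1 2
f 13 2 3
f 15 14 18
f 15 18 16
f 16 18 19
f 16 19 17
f 18 14 20
f 18 20 19
f 19 20 21
f 19 21 17
f 20 14 22
f 20 22 21
f 21 22 23
f 21 23 17
f 22 14 24
f 22 24 23
f 23 24 25
f 23 25 17
f 24 14 26
f 24 26 25
f 25 26 27
f 25 27 17
f 26 14 28
f 26 28 27
f 27 28 29
f 27 29 17
f 28 14 30
f 28 30 29
f 29 30 31
f 29 31 17
f 30 14 32
f 30 32 31
f 31 32 33
f 31 33 17
f 32 14 34
f 32 34 33
f 33 34 35
f 33 35 17
f 34 14 36
f 34 36 35
f 35 36 37
f 35 37 17
f 36 14 38
f 36 38 37
f 37 38 39
f 37 39 17
f 38 14 40
f 38 40 39
f 39 40 41
f 39 41 17
f 40 14 15
f 40 15 41
f 41 15 16
f 41 16 17
f 43 42 46
f 43 46 44
f 44 46 47
f 44 47 45
f 46 42 48
f 46 48 47
f 47 48 49
f 47 49 45
f 48 42 50
f 48 50 49
f 49 50 51
f 49 51 45
f 50 42 52
f 50 52 51
f 51 52 53
f 51 53 45
f 52 42 54
f 52 54 53
f 53 54 55
f 53 55 45
f 54 42 56
f 54 56 55
f 55 56 57
f 55 57 45
f 56 42 58
f 56 58 57
f 57 58 59
f 57 59 45
f 58 42 60
f 58 60 59
f 59 60 61
f 59 61 45
f 60 42 62
f 60 62 61
f 61 62 63
f 61 63 45
f 62 42 43
f 62 43 63
f 63 43 44
f 63 44 45
f 65 64 68
f 65 68 66
f 66 68 69
f 66 69 67
f 68 64 70
f 68 70 69
f 69 70 71
f 69 71 67
f 70 64 72
f 70 72 71
f 71 72 73
f 71 73 67
f 72 64 74
f 72 74 73
f 73 74 75
f 73 75 67
f 74 64 76
f 74 76 75
f 75 76 77
f 75 77 67
f 76 64 78
f 76 78 77
f 77 78 79
f 77 79 67
f 78 64 80
f 78 80 79
f 79 80 81
f 79 81 67
f 80 64 65
f 80 65 81
f 81 65 66
f 81 66 67
f 82 93 87
f 82 87 83
f 82 83 89
f 82 89 92
f 82 92 93
f 83 87 91
f 87 93 86
f 93 92 84
f 92 89 88
f 89 83 90
f 85 91 86
f 85 86 84
f 85 84 88
f 85 88 90
f 85 90 91
f 86 91 87
f 84 86 93
f 88 84 92
f 90 88 89
f 91 90 83



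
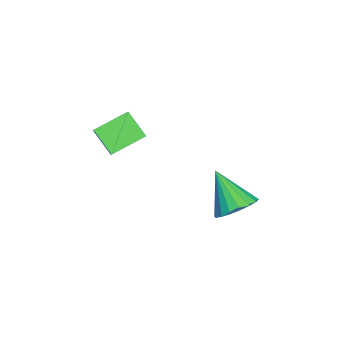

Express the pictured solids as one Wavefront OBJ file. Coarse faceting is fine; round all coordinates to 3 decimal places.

v 2.695 -1.21 3.307
v 3.281 -1.114 3.93
v 3.413 -0.466 2.518
v 3.998 -0.37 3.141
v 3.442 -2.47 2.799
v 4.027 -2.374 3.422
v 4.159 -1.726 2.01
v 4.745 -1.63 2.633
v 4.439 3.17 -0.841
v 5.201 2.626 -0.629
v 3.421 2.27 0.501
v 5.248 2.962 -0.368
v 5.134 3.338 -0.201
v 4.883 3.682 -0.161
v 4.544 3.924 -0.256
v 4.184 4.017 -0.466
v 3.874 3.942 -0.751
v 3.677 3.714 -1.054
v 3.63 3.379 -1.314
v 3.743 3.002 -1.481
v 3.994 2.659 -1.521
v 4.333 2.417 -1.427
v 4.693 2.324 -1.216
v 5.003 2.399 -0.932
f 2 4 1
f 5 2 1
f 1 4 3
f 3 5 1
f 2 8 4
f 6 2 5
f 6 8 2
f 4 8 3
f 7 5 3
f 3 8 7
f 7 6 5
f 8 6 7
f 10 9 12
f 10 12 11
f 12 9 13
f 12 13 11
f 13 9 14
f 13 14 11
f 14 9 15
f 14 15 11
f 15 9 16
f 15 16 11
f 16 9 17
f 16 17 11
f 17 9 18
f 17 18 11
f 18 9 19
f 18 19 11
f 19 9 20
f 19 20 11
f 20 9 21
f 20 21 11
f 21 9 22
f 21 22 11
f 22 9 23
f 22 23 11
f 23 9 24
f 23 24 11
f 24 9 10
f 24 10 11



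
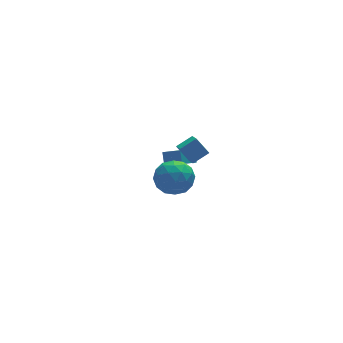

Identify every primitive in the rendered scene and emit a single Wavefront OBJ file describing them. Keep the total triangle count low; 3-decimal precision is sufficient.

v 1.656 2.681 -3.251
v 1.771 3.319 -2.49
v 0.913 3.741 -4.028
v 1.028 4.379 -3.268
v 2.752 3.081 -3.752
v 2.867 3.719 -2.992
v 2.009 4.141 -4.53
v 2.124 4.779 -3.769
v -1.071 -2.879 2.131
v -0.497 -3.136 1.061
v -2.203 -4.524 1.919
v -1.629 -4.781 0.849
v -1.013 -4.875 1.922
v -0.314 -3.859 2.053
v -2.386 -3.801 0.927
v -1.687 -2.785 1.058
v -1.31 -3.706 0.317
v -0.461 -4.37 0.933
v -2.239 -3.29 2.047
v -1.39 -3.954 2.663
v -0.685 -2.863 1.615
v -2.015 -4.797 1.365
v -1.653 -4.852 1.996
v -1.316 -5.003 1.367
v -0.577 -3.288 2.198
v -0.239 -3.439 1.569
v -0.543 -4.461 2.075
v -2.461 -4.221 1.411
v -2.123 -4.372 0.782
v -1.384 -2.657 1.613
v -1.047 -2.808 0.984
v -2.157 -3.199 0.905
v -0.825 -3.35 0.549
v -1.49 -4.316 0.424
v -1.936 -3.74 0.469
v -1.525 -3.143 0.547
v -0.326 -3.739 0.91
v -0.991 -4.706 0.786
v -0.629 -4.761 1.416
v -0.218 -4.164 1.493
v -0.804 -4.075 0.473
v -1.709 -2.954 2.194
v -2.374 -3.921 2.07
v -2.482 -3.496 1.487
v -2.071 -2.899 1.564
v -1.21 -3.344 2.556
v -1.875 -4.31 2.431
v -1.175 -4.517 2.433
v -0.764 -3.92 2.511
v -1.896 -3.585 2.507
v 0.008 -1.238 1.6
v 1.061 -1.099 2.114
v 0.146 -0.248 1.051
v 1.199 -0.11 1.566
v 0.561 -1.85 0.634
v 1.614 -1.712 1.149
v 0.699 -0.861 0.086
v 1.752 -0.722 0.6
f 2 4 1
f 5 2 1
f 1 4 3
f 3 5 1
f 2 8 4
f 6 2 5
f 6 8 2
f 4 8 3
f 7 5 3
f 3 8 7
f 7 6 5
f 8 6 7
f 9 46 25
f 46 20 49
f 25 49 14
f 46 49 25
f 9 25 21
f 25 14 26
f 21 26 10
f 25 26 21
f 9 21 30
f 21 10 31
f 30 31 16
f 21 31 30
f 9 30 42
f 30 16 45
f 42 45 19
f 30 45 42
f 9 42 46
f 42 19 50
f 46 50 20
f 42 50 46
f 10 26 37
f 26 14 40
f 37 40 18
f 26 40 37
f 14 49 27
f 49 20 48
f 27 48 13
f 49 48 27
f 20 50 47
f 50 19 43
f 47 43 11
f 50 43 47
f 19 45 44
f 45 16 32
f 44 32 15
f 45 32 44
f 16 31 36
f 31 10 33
f 36 33 17
f 31 33 36
f 12 38 24
f 38 18 39
f 24 39 13
f 38 39 24
f 12 24 22
f 24 13 23
f 22 23 11
f 24 23 22
f 12 22 29
f 22 11 28
f 29 28 15
f 22 28 29
f 12 29 34
f 29 15 35
f 34 35 17
f 29 35 34
f 12 34 38
f 34 17 41
f 38 41 18
f 34 41 38
f 13 39 27
f 39 18 40
f 27 40 14
f 39 40 27
f 11 23 47
f 23 13 48
f 47 48 20
f 23 48 47
f 15 28 44
f 28 11 43
f 44 43 19
f 28 43 44
f 17 35 36
f 35 15 32
f 36 32 16
f 35 32 36
f 18 41 37
f 41 17 33
f 37 33 10
f 41 33 37
f 52 54 51
f 55 52 51
f 51 54 53
f 53 55 51
f 52 58 54
f 56 52 55
f 56 58 52
f 54 58 53
f 57 55 53
f 53 58 57
f 57 56 55
f 58 56 57



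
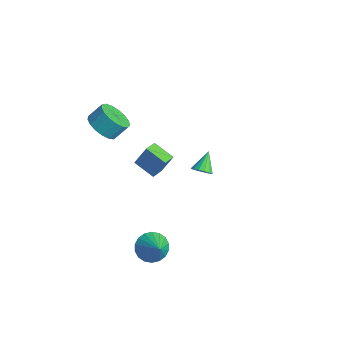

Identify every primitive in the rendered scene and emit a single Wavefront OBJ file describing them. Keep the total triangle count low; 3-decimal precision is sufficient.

v -2.554 3.051 -4.033
v -2.194 3.595 -4.288
v -3.226 3.949 -3.067
v -2.497 3.582 -4.486
v -2.815 3.427 -4.563
v -3.063 3.171 -4.498
v -3.175 2.883 -4.309
v -3.12 2.64 -4.045
v -2.914 2.508 -3.779
v -2.611 2.521 -3.58
v -2.293 2.676 -3.503
v -2.045 2.932 -3.568
v -1.933 3.22 -3.758
v -1.988 3.463 -4.021
v -2.733 -3.53 3.222
v -2.108 -2.966 2.545
v -1.902 -2.166 3.402
v -2.527 -2.73 4.078
v -2.58 -2.767 2.473
v -2.373 -1.967 3.33
v -3.086 -2.743 2.572
v -2.88 -1.943 3.429
v -3.512 -2.899 2.82
v -3.306 -2.099 3.677
v -3.759 -3.199 3.16
v -3.553 -2.4 4.017
v -3.772 -3.576 3.514
v -3.566 -2.776 4.371
v -3.546 -3.942 3.801
v -3.34 -3.142 4.658
v -3.134 -4.213 3.956
v -2.928 -3.413 4.812
v -2.63 -4.328 3.942
v -2.424 -3.528 4.799
v -2.15 -4.26 3.763
v -1.944 -3.46 4.62
v -1.803 -4.025 3.46
v -1.597 -3.225 4.317
v -1.67 -3.676 3.103
v -1.464 -2.877 3.959
v -1.78 -3.294 2.772
v -1.574 -2.494 3.629
v 2.209 -3.197 -4.017
v 2.796 -3.543 -4.776
v 3.491 -3.423 -2.923
v 2.879 -3.097 -4.78
v 2.829 -2.67 -4.633
v 2.656 -2.348 -4.364
v 2.395 -2.194 -4.027
v 2.097 -2.238 -3.687
v 1.822 -2.472 -3.413
v 1.623 -2.85 -3.258
v 1.54 -3.296 -3.254
v 1.59 -3.723 -3.401
v 1.762 -4.045 -3.67
v 2.024 -4.199 -4.007
v 2.321 -4.155 -4.347
v 2.597 -3.921 -4.621
v -0.008 -2.987 1.921
v 0.353 -2.421 3.206
v -0.453 -2.19 1.696
v -0.092 -1.625 2.981
v 1.192 -2.475 1.359
v 1.553 -1.91 2.644
v 0.747 -1.679 1.134
v 1.108 -1.113 2.419
f 2 1 4
f 2 4 3
f 4 1 5
f 4 5 3
f 5 1 6
f 5 6 3
f 6 1 7
f 6 7 3
f 7 1 8
f 7 8 3
f 8 1 9
f 8 9 3
f 9 1 10
f 9 10 3
f 10 1 11
f 10 11 3
f 11 1 12
f 11 12 3
f 12 1 13
f 12 13 3
f 13 1 14
f 13 14 3
f 14 1 2
f 14 2 3
f 16 15 19
f 16 19 17
f 17 19 20
f 17 20 18
f 19 15 21
f 19 21 20
f 20 21 22
f 20 22 18
f 21 15 23
f 21 23 22
f 22 23 24
f 22 24 18
f 23 15 25
f 23 25 24
f 24 25 26
f 24 26 18
f 25 15 27
f 25 27 26
f 26 27 28
f 26 28 18
f 27 15 29
f 27 29 28
f 28 29 30
f 28 30 18
f 29 15 31
f 29 31 30
f 30 31 32
f 30 32 18
f 31 15 33
f 31 33 32
f 32 33 34
f 32 34 18
f 33 15 35
f 33 35 34
f 34 35 36
f 34 36 18
f 35 15 37
f 35 37 36
f 36 37 38
f 36 38 18
f 37 15 39
f 37 39 38
f 38 39 40
f 38 40 18
f 39 15 41
f 39 41 40
f 40 41 42
f 40 42 18
f 41 15 16
f 41 16 42
f 42 16 17
f 42 17 18
f 44 43 46
f 44 46 45
f 46 43 47
f 46 47 45
f 47 43 48
f 47 48 45
f 48 43 49
f 48 49 45
f 49 43 50
f 49 50 45
f 50 43 51
f 50 51 45
f 51 43 52
f 51 52 45
f 52 43 53
f 52 53 45
f 53 43 54
f 53 54 45
f 54 43 55
f 54 55 45
f 55 43 56
f 55 56 45
f 56 43 57
f 56 57 45
f 57 43 58
f 57 58 45
f 58 43 44
f 58 44 45
f 60 62 59
f 63 60 59
f 59 62 61
f 61 63 59
f 60 66 62
f 64 60 63
f 64 66 60
f 62 66 61
f 65 63 61
f 61 66 65
f 65 64 63
f 66 64 65



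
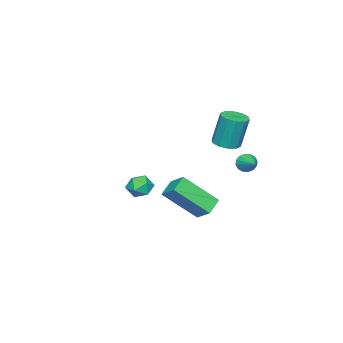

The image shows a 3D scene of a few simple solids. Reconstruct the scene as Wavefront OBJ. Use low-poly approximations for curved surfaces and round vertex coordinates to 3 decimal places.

v -1.817 -2.95 -1.007
v -1.465 -2.641 -1.561
v -0.815 -2.999 -0.399
v -0.463 -2.69 -0.953
v -0.941 -2.305 -0.566
v -1.561 -2.274 -0.943
v -0.719 -3.366 -1.017
v -1.339 -3.335 -1.394
v -0.787 -2.898 -1.568
v -0.924 -2.242 -1.289
v -1.356 -3.398 -0.671
v -1.493 -2.742 -0.392
v 2.24 2.705 0.64
v 2.518 3.483 1.219
v 3.062 2.733 0.206
v 3.341 3.512 0.786
v 3.019 1.388 2.034
v 3.298 2.167 2.614
v 3.842 1.417 1.601
v 4.12 2.195 2.18
v -1.181 1.742 2.851
v -0.637 1.353 2.977
v -0.775 1.71 4.674
v -1.319 2.098 4.549
v -0.503 1.745 2.906
v -0.641 2.102 4.603
v -0.628 2.136 2.813
v -0.766 2.492 4.511
v -0.964 2.376 2.736
v -1.102 2.732 4.433
v -1.383 2.374 2.702
v -1.521 2.73 4.4
v -1.725 2.13 2.726
v -1.863 2.487 4.423
v -1.859 1.738 2.797
v -1.997 2.095 4.494
v -1.734 1.348 2.889
v -1.872 1.704 4.587
v -1.398 1.108 2.967
v -1.536 1.464 4.664
v -0.979 1.11 3
v -1.117 1.466 4.698
v -2.956 1.824 0.935
v -2.675 1.789 0.475
v -2.244 2.676 1.305
v -2.875 1.978 0.424
v -3.096 2.126 0.51
v -3.28 2.192 0.71
v -3.377 2.16 0.97
v -3.361 2.038 1.221
v -3.236 1.859 1.395
v -3.037 1.67 1.446
v -2.815 1.522 1.36
v -2.632 1.456 1.161
v -2.535 1.488 0.9
v -2.551 1.61 0.649
f 1 12 6
f 1 6 2
f 1 2 8
f 1 8 11
f 1 11 12
f 2 6 10
f 6 12 5
f 12 11 3
f 11 8 7
f 8 2 9
f 4 10 5
f 4 5 3
f 4 3 7
f 4 7 9
f 4 9 10
f 5 10 6
f 3 5 12
f 7 3 11
f 9 7 8
f 10 9 2
f 14 16 13
f 17 14 13
f 13 16 15
f 15 17 13
f 14 20 16
f 18 14 17
f 18 20 14
f 16 20 15
f 19 17 15
f 15 20 19
f 19 18 17
f 20 18 19
f 22 21 25
f 22 25 23
f 23 25 26
f 23 26 24
f 25 21 27
f 25 27 26
f 26 27 28
f 26 28 24
f 27 21 29
f 27 29 28
f 28 29 30
f 28 30 24
f 29 21 31
f 29 31 30
f 30 31 32
f 30 32 24
f 31 21 33
f 31 33 32
f 32 33 34
f 32 34 24
f 33 21 35
f 33 35 34
f 34 35 36
f 34 36 24
f 35 21 37
f 35 37 36
f 36 37 38
f 36 38 24
f 37 21 39
f 37 39 38
f 38 39 40
f 38 40 24
f 39 21 41
f 39 41 40
f 40 41 42
f 40 42 24
f 41 21 22
f 41 22 42
f 42 22 23
f 42 23 24
f 44 43 46
f 44 46 45
f 46 43 47
f 46 47 45
f 47 43 48
f 47 48 45
f 48 43 49
f 48 49 45
f 49 43 50
f 49 50 45
f 50 43 51
f 50 51 45
f 51 43 52
f 51 52 45
f 52 43 53
f 52 53 45
f 53 43 54
f 53 54 45
f 54 43 55
f 54 55 45
f 55 43 56
f 55 56 45
f 56 43 44
f 56 44 45



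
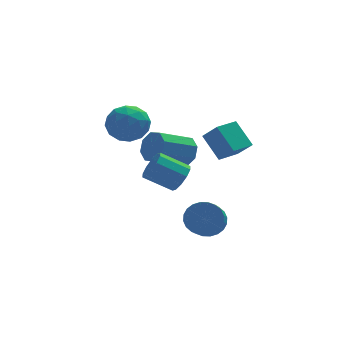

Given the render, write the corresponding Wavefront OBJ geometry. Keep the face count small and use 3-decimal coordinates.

v 1.536 -4.444 3.101
v 1.014 -3.45 4.17
v 1.035 -3.761 2.223
v 0.513 -2.768 3.292
v 2.587 -3.792 3.008
v 2.065 -2.799 4.077
v 2.086 -3.11 2.13
v 1.564 -2.116 3.199
v 0.991 -1.878 -2.885
v 1.327 -1.422 -2.122
v 0.884 -2.487 -1.292
v 0.549 -2.942 -2.055
v 0.98 -1.291 -2.138
v 0.538 -2.355 -1.308
v 0.636 -1.249 -2.268
v 0.193 -2.314 -1.438
v 0.345 -1.303 -2.491
v -0.097 -2.367 -1.662
v 0.153 -1.444 -2.775
v -0.289 -2.509 -1.946
v 0.088 -1.652 -3.076
v -0.354 -2.716 -2.246
v 0.161 -1.893 -3.347
v -0.281 -2.958 -2.517
v 0.36 -2.133 -3.548
v -0.082 -3.197 -2.718
v 0.656 -2.333 -3.648
v 0.213 -3.398 -2.818
v 1.002 -2.465 -3.632
v 0.56 -3.529 -2.802
v 1.347 -2.506 -3.502
v 0.904 -3.571 -2.672
v 1.637 -2.453 -3.278
v 1.195 -3.517 -2.449
v 1.829 -2.311 -2.994
v 1.387 -3.376 -2.165
v 1.894 -2.104 -2.694
v 1.452 -3.168 -1.864
v 1.821 -1.862 -2.423
v 1.379 -2.927 -1.593
v 1.622 -1.623 -2.222
v 1.18 -2.687 -1.392
v -0.612 -3.435 1.042
v -0.217 -2.826 1.378
v -1.512 -2.436 2.195
v -1.908 -3.045 1.858
v -0.429 -2.66 0.963
v -1.724 -2.27 1.78
v -0.71 -2.79 0.578
v -2.006 -2.4 1.395
v -0.955 -3.167 0.37
v -2.25 -2.777 1.187
v -1.068 -3.645 0.419
v -2.364 -3.255 1.235
v -1.008 -4.044 0.705
v -2.303 -3.654 1.522
v -0.796 -4.21 1.12
v -2.091 -3.82 1.937
v -0.514 -4.08 1.505
v -1.81 -3.69 2.322
v -0.27 -3.703 1.713
v -1.565 -3.313 2.53
v -0.156 -3.225 1.665
v -1.452 -2.835 2.481
v 0.684 1.324 0.041
v 1.155 0.785 0.62
v -0.574 0.217 1.497
v -1.044 0.756 0.919
v 1.068 1.437 0.87
v -0.661 0.87 1.747
v 0.756 2.023 0.635
v -0.973 1.456 1.512
v 0.402 2.199 0.052
v -1.326 1.632 0.929
v 0.214 1.863 -0.537
v -1.515 1.295 0.34
v 0.301 1.21 -0.787
v -1.428 0.643 0.09
v 0.613 0.624 -0.552
v -1.116 0.057 0.325
v 0.966 0.448 0.031
v -0.762 -0.119 0.908
v -2.339 2.716 1.391
v -1.409 2.095 1.095
v -2.551 1.665 2.925
v -1.621 1.044 2.629
v -1.5 2.145 2.964
v -1.369 2.794 2.016
v -2.591 0.966 2.004
v -2.46 1.615 1.056
v -1.565 1.014 1.474
v -0.89 1.743 2.067
v -3.07 2.017 1.953
v -2.395 2.746 2.546
v -1.855 2.498 1.108
v -2.105 1.262 2.912
v -2.033 1.909 3.108
v -1.487 1.545 2.934
v -1.832 2.909 1.65
v -1.285 2.544 1.475
v -1.338 2.573 2.574
v -2.675 1.216 2.545
v -2.128 0.851 2.37
v -2.473 2.215 1.086
v -1.927 1.851 0.912
v -2.622 1.187 1.446
v -1.4 1.497 1.157
v -1.525 0.88 2.059
v -2.095 0.833 1.692
v -2.018 1.215 1.134
v -1.004 1.926 1.505
v -1.128 1.308 2.407
v -1.057 1.955 2.604
v -0.98 2.337 2.047
v -1.095 1.29 1.728
v -2.832 2.452 1.613
v -2.956 1.834 2.515
v -2.98 1.423 1.973
v -2.903 1.805 1.416
v -2.435 2.88 1.961
v -2.56 2.263 2.863
v -1.942 2.545 2.886
v -1.865 2.927 2.328
v -2.865 2.47 2.292
f 2 4 1
f 5 2 1
f 1 4 3
f 3 5 1
f 2 8 4
f 6 2 5
f 6 8 2
f 4 8 3
f 7 5 3
f 3 8 7
f 7 6 5
f 8 6 7
f 10 9 13
f 10 13 11
f 11 13 14
f 11 14 12
f 13 9 15
f 13 15 14
f 14 15 16
f 14 16 12
f 15 9 17
f 15 17 16
f 16 17 18
f 16 18 12
f 17 9 19
f 17 19 18
f 18 19 20
f 18 20 12
f 19 9 21
f 19 21 20
f 20 21 22
f 20 22 12
f 21 9 23
f 21 23 22
f 22 23 24
f 22 24 12
f 23 9 25
f 23 25 24
f 24 25 26
f 24 26 12
f 25 9 27
f 25 27 26
f 26 27 28
f 26 28 12
f 27 9 29
f 27 29 28
f 28 29 30
f 28 30 12
f 29 9 31
f 29 31 30
f 30 31 32
f 30 32 12
f 31 9 33
f 31 33 32
f 32 33 34
f 32 34 12
f 33 9 35
f 33 35 34
f 34 35 36
f 34 36 12
f 35 9 37
f 35 37 36
f 36 37 38
f 36 38 12
f 37 9 39
f 37 39 38
f 38 39 40
f 38 40 12
f 39 9 41
f 39 41 40
f 40 41 42
f 40 42 12
f 41 9 10
f 41 10 42
f 42 10 11
f 42 11 12
f 44 43 47
f 44 47 45
f 45 47 48
f 45 48 46
f 47 43 49
f 47 49 48
f 48 49 50
f 48 50 46
f 49 43 51
f 49 51 50
f 50 51 52
f 50 52 46
f 51 43 53
f 51 53 52
f 52 53 54
f 52 54 46
f 53 43 55
f 53 55 54
f 54 55 56
f 54 56 46
f 55 43 57
f 55 57 56
f 56 57 58
f 56 58 46
f 57 43 59
f 57 59 58
f 58 59 60
f 58 60 46
f 59 43 61
f 59 61 60
f 60 61 62
f 60 62 46
f 61 43 63
f 61 63 62
f 62 63 64
f 62 64 46
f 63 43 44
f 63 44 64
f 64 44 45
f 64 45 46
f 66 65 69
f 66 69 67
f 67 69 70
f 67 70 68
f 69 65 71
f 69 71 70
f 70 71 72
f 70 72 68
f 71 65 73
f 71 73 72
f 72 73 74
f 72 74 68
f 73 65 75
f 73 75 74
f 74 75 76
f 74 76 68
f 75 65 77
f 75 77 76
f 76 77 78
f 76 78 68
f 77 65 79
f 77 79 78
f 78 79 80
f 78 80 68
f 79 65 81
f 79 81 80
f 80 81 82
f 80 82 68
f 81 65 66
f 81 66 82
f 82 66 67
f 82 67 68
f 83 120 99
f 120 94 123
f 99 123 88
f 120 123 99
f 83 99 95
f 99 88 100
f 95 100 84
f 99 100 95
f 83 95 104
f 95 84 105
f 104 105 90
f 95 105 104
f 83 104 116
f 104 90 119
f 116 119 93
f 104 119 116
f 83 116 120
f 116 93 124
f 120 124 94
f 116 124 120
f 84 100 111
f 100 88 114
f 111 114 92
f 100 114 111
f 88 123 101
f 123 94 122
f 101 122 87
f 123 122 101
f 94 124 121
f 124 93 117
f 121 117 85
f 124 117 121
f 93 119 118
f 119 90 106
f 118 106 89
f 119 106 118
f 90 105 110
f 105 84 107
f 110 107 91
f 105 107 110
f 86 112 98
f 112 92 113
f 98 113 87
f 112 113 98
f 86 98 96
f 98 87 97
f 96 97 85
f 98 97 96
f 86 96 103
f 96 85 102
f 103 102 89
f 96 102 103
f 86 103 108
f 103 89 109
f 108 109 91
f 103 109 108
f 86 108 112
f 108 91 115
f 112 115 92
f 108 115 112
f 87 113 101
f 113 92 114
f 101 114 88
f 113 114 101
f 85 97 121
f 97 87 122
f 121 122 94
f 97 122 121
f 89 102 118
f 102 85 117
f 118 117 93
f 102 117 118
f 91 109 110
f 109 89 106
f 110 106 90
f 109 106 110
f 92 115 111
f 115 91 107
f 111 107 84
f 115 107 111

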